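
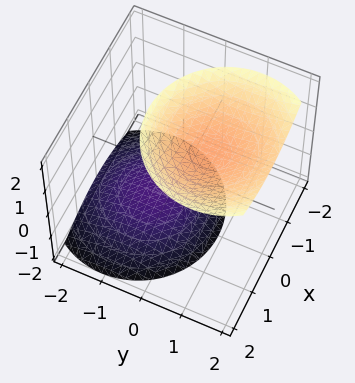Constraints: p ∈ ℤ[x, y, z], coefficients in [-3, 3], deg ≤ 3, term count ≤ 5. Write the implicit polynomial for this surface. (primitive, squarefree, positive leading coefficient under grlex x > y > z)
1. I count 2 distinct pieces. They look like related sheets of one shape, so recover p as a whole.
2. deg p = 2. No degree-1 surface has this shape.
3. Against the integer gridlines: no x-intercept at any integer in the box; it misses every integer gridline on the y-axis.
4. Solving for integer coefficients yields p as stated.

x^2 + y^2 - y*z - z^2 + 2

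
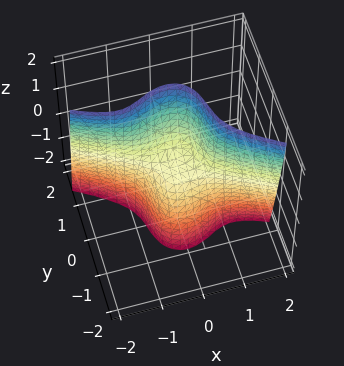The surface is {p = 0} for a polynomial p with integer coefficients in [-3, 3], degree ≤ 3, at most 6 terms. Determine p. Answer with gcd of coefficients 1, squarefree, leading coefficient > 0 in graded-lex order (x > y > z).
2*x^3 + 3*x^2*y + x^2*z + 3*y^3 - z

Degree: the shape is more complex than any degree-2 surface, so deg p = 3.
Reading off the gridlines: it meets the x-axis at x = 0 (among the integer gridlines); it meets the y-axis at y = 0 (among the integer gridlines).
These observations pin down the coefficients.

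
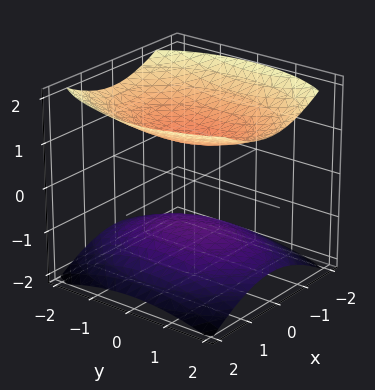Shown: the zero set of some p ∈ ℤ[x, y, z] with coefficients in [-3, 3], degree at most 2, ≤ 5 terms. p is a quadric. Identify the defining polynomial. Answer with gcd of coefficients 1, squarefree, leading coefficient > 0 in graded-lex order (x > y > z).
The picture has 2 separate pieces. Treating them together as one polynomial.
The degree is 2 — two separate bowl-shaped sheets opening away from each other; a quadric.
Symmetries: mirror symmetry z ↦ −z ⇒ only even powers of z; mirror symmetry x ↦ −x ⇒ only even powers of x; it's symmetric under y → −y, forcing even powers of y.
From the visible intercepts: the z-axis gridline crossings are at z ∈ {-1, 1}; no x-intercept at any integer in the box; no y-intercept at any integer in the box.
Solving for integer coefficients yields p as stated.

2*x^2 + y^2 - 3*z^2 + 3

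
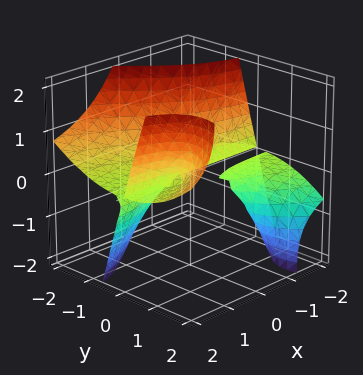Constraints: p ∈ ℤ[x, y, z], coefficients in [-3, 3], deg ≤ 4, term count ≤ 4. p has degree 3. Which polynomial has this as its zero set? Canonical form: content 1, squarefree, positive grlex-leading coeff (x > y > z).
3*x*y*z - y^3 - 2*z^2

The picture has 3 separate pieces. Treating them together as one polynomial.
Degree: a generic line meets the surface in up to 3 points, so deg p = 3.
Reading off the gridlines: one z-axis crossing is at z = 0; it crosses the y-axis at the gridline y = 0; the visible x-axis segment lies entirely on the surface.
The integer polynomial consistent with all of this is the stated p.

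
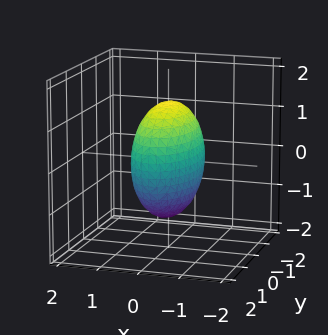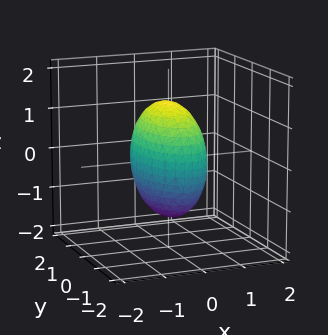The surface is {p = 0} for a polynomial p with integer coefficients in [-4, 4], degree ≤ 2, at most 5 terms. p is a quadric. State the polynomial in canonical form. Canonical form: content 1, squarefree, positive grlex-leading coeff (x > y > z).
3*x^2 + y^2 + z^2 - 2

(a) deg p = 2.
(b) Symmetries: it's symmetric under y → −y, forcing even powers of y; mirror symmetry z ↦ −z ⇒ only even powers of z; mirror symmetry x ↦ −x ⇒ only even powers of x.
(c) Assembling these constraints gives the stated polynomial.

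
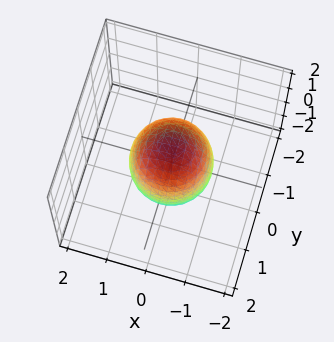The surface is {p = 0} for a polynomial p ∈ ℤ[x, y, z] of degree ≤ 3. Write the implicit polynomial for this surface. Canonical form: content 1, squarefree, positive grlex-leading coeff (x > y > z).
2*x^2 + 2*y^2 + z^2 - 2

1. The degree is 2 — a generic line meets the surface in up to 2 points.
2. Symmetries: rotational symmetry about the z-axis ⇒ p depends on x, y only through x² + y².
3. Observable constraints: among the integer gridlines, it crosses the y-axis at y ∈ {-1, 1}; a circular section at z = 0 has radius exactly 1; the x-axis gridline crossings are at x ∈ {-1, 1}.
4. Fitting integer coefficients to these (and the overall shape) gives p.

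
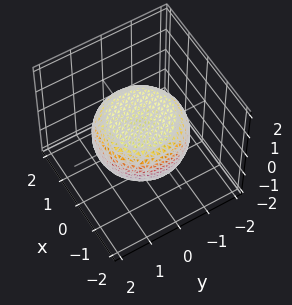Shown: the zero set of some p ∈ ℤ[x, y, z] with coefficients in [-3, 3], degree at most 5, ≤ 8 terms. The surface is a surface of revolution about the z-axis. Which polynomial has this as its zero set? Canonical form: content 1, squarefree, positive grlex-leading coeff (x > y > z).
x^4 + 2*x^2*y^2 + y^4 - x^2 - y^2 + 3*z^2 - 2

1. deg p = 4. A generic line meets the surface in up to 4 points.
2. Symmetry: every cross-section ⟂ z is a circle, so x, y appear only via x² + y².
3. Checking where it meets the axes: a circular section at z = 0 has radius between 1 and 2.
4. Matching integer coefficients to the picture gives p.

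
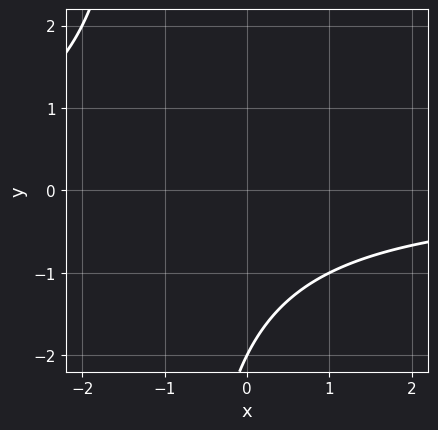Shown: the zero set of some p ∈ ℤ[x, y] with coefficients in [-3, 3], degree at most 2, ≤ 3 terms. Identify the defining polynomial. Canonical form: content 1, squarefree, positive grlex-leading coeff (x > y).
x*y + y + 2

The degree is 2 — a generic line meets the curve in up to 2 points.
Checking where it meets the axes: it misses every integer gridline on the x-axis; one y-axis crossing is at y = -2.
Together with the visible shape, these determine p as stated.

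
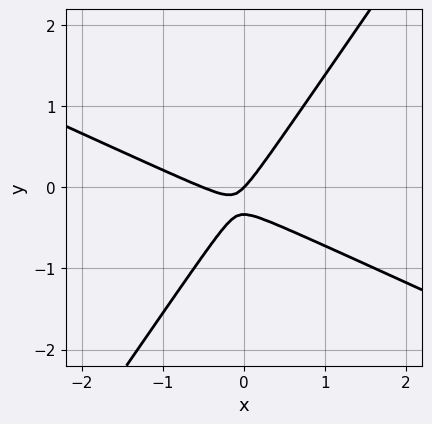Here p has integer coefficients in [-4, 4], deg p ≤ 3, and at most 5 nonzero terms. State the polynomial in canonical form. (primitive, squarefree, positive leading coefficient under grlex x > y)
2*x^2 + 3*x*y - 3*y^2 + x - y

First, the degree is 2 — a generic line meets the curve in up to 2 points.
Next, checking where it meets the axes: one x-axis crossing is at x = 0; one y-axis crossing is at y = 0.
Finally, assembling these constraints gives the stated polynomial.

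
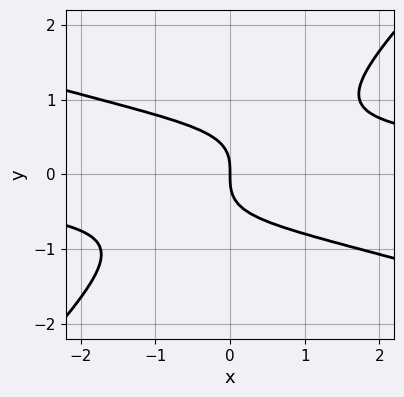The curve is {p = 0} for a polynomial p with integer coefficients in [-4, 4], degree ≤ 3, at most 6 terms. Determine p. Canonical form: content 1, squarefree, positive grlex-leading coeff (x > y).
1. Degree: a generic line meets the curve in up to 3 points, so deg p = 3.
2. Observable constraints: it crosses the y-axis at the gridline y = 0; one x-axis crossing is at x = 0.
3. These observations pin down the coefficients.

x^2*y + 2*x*y^2 - 3*y^3 - 2*x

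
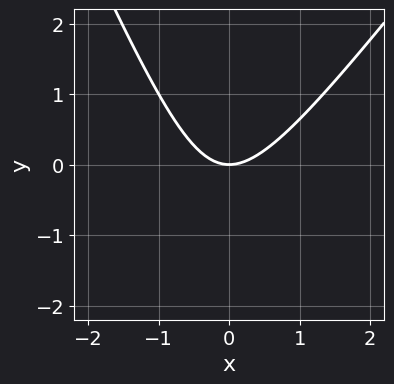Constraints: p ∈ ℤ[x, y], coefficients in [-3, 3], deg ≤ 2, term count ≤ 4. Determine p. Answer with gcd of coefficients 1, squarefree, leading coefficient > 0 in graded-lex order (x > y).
3*x^2 - x*y - y^2 - 3*y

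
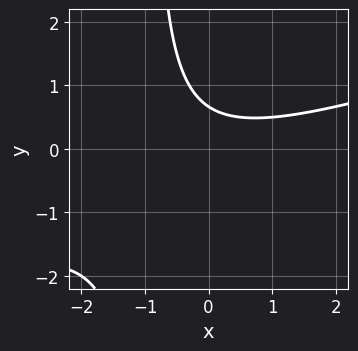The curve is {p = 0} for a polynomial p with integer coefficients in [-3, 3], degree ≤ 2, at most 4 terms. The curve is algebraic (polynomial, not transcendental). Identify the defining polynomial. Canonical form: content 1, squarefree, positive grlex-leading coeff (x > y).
First, deg p = 2. The shape is more complex than any degree-1 curve.
Then, against the integer gridlines: no x-intercept at any integer in the box.
Finally, assembling these constraints gives the stated polynomial.

x^2 - 3*x*y - 3*y + 2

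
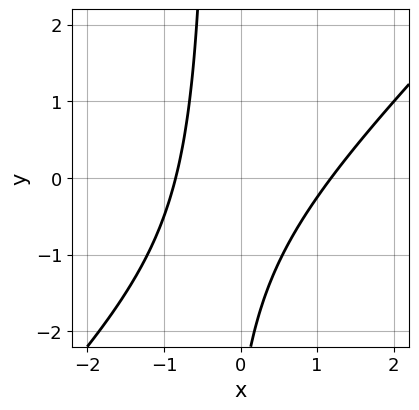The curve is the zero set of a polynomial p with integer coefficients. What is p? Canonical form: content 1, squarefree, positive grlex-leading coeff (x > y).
The degree is 2 — no degree-1 curve has this shape.
From the visible intercepts: it misses every integer gridline on the y-axis.
The integer polynomial consistent with all of this is the stated p.

3*x^2 - 3*x*y - x - y - 3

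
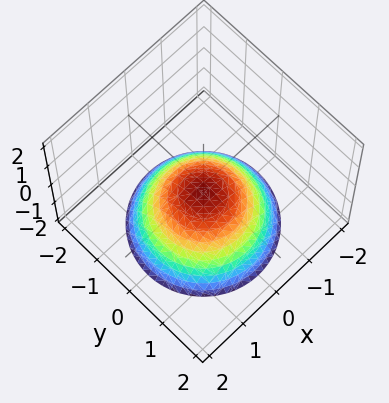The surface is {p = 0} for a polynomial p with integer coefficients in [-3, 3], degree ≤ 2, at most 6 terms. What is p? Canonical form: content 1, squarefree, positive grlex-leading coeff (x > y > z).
2*x^2 + 2*y^2 + 3*z + 1

1. Degree: a generic line meets the surface in up to 2 points, so deg p = 2.
2. By symmetry, every cross-section ⟂ z is a circle, so x, y appear only via x² + y².
3. From the axis intercepts and sections: it misses every integer gridline on the y-axis; a circular section at z = -1 has radius exactly 1; the surface avoids every integer x-axis point in the box.
4. These observations pin down the coefficients.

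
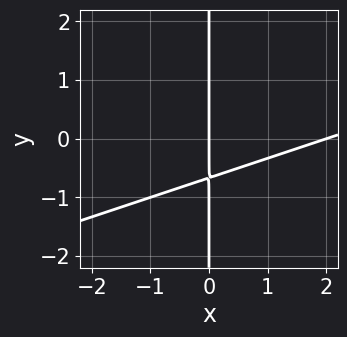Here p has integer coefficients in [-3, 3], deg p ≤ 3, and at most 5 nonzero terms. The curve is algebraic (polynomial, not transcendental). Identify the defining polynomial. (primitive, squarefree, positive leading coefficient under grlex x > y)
x^2 - 3*x*y - 2*x

1. Degree: no degree-1 curve has this shape, so deg p = 2.
2. Against the integer gridlines: every point of the y-axis in the box is on the curve; among the integer gridlines, it crosses the x-axis at x ∈ {0, 2}.
3. Assembling these constraints gives the stated polynomial.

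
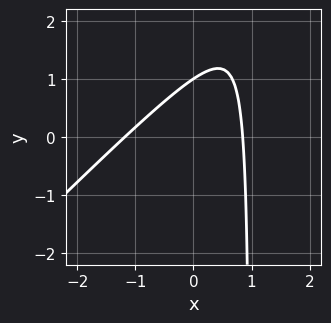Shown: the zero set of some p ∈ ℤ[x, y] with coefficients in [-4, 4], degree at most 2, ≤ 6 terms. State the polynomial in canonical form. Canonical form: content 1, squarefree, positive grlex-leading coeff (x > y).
3*x^2 - 3*x*y + x + 3*y - 3

deg p = 2.
Checking where it meets the axes: it crosses the y-axis at the gridline y = 1.
Solving for integer coefficients yields p as stated.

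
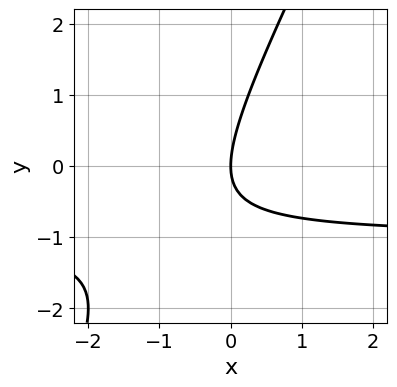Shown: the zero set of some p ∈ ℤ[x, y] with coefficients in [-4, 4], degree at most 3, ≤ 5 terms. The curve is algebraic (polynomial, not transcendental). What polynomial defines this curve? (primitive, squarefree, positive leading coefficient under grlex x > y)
2*x*y - y^2 + 2*x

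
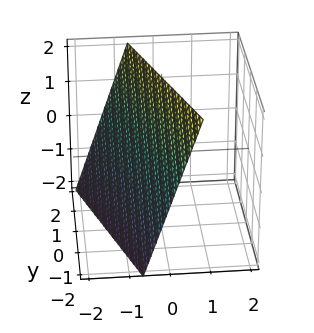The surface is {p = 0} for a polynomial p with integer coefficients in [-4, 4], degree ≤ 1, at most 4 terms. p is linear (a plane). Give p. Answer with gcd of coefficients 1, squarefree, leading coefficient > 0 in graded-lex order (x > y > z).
3*x + y - z + 2

1. Degree: the surface is flat (a plane), so deg p = 1.
2. Checking where it meets the axes: it crosses the z-axis at the gridline z = 2; it crosses the y-axis at the gridline y = -2.
3. Assembling these constraints gives the stated polynomial.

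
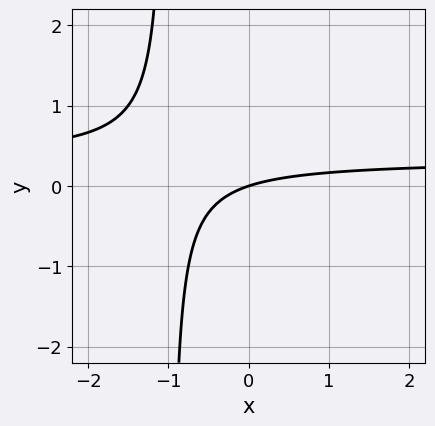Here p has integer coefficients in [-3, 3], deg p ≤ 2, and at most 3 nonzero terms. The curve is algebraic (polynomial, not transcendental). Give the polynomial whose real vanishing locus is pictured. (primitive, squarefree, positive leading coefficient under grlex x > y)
3*x*y - x + 3*y

1. The degree is 2 — no degree-1 curve has this shape.
2. Checking where it meets the axes: one x-axis crossing is at x = 0; one y-axis crossing is at y = 0.
3. Matching integer coefficients to the picture gives p.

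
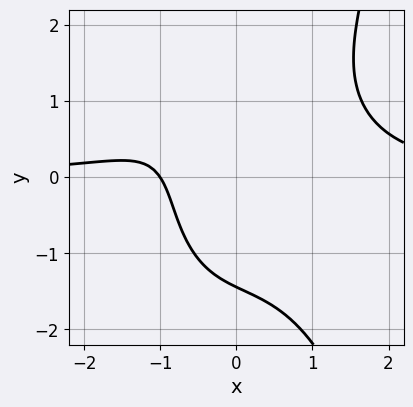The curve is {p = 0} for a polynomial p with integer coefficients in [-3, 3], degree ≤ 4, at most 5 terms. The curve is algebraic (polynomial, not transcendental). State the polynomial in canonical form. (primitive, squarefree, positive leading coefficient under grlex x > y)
The degree is 4 — a generic line meets the curve in up to 4 points.
Checking where it meets the axes: one x-axis crossing is at x = -1.
The integer polynomial consistent with all of this is the stated p.

2*x^3*y - y^3 - 3*x - 3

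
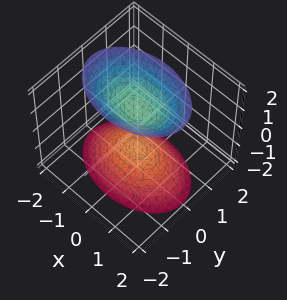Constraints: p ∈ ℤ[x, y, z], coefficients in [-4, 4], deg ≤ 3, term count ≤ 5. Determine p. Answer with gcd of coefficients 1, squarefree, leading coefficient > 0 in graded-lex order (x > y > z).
I count 2 distinct pieces. They look like related sheets of one shape, so recover p as a whole.
The degree is 2 — two sheets facing apart; a quadric.
Symmetries: the y ↦ −y reflection is a symmetry, so y appears only in even powers; it's symmetric under x → −x, forcing even powers of x; mirror symmetry z ↦ −z ⇒ only even powers of z.
Reading off the gridlines: no y-intercept at any integer in the box; no x-intercept at any integer in the box; the z-axis gridline crossings are at z ∈ {-1, 1}.
Assembling these constraints gives the stated polynomial.

x^2 + 2*y^2 - z^2 + 1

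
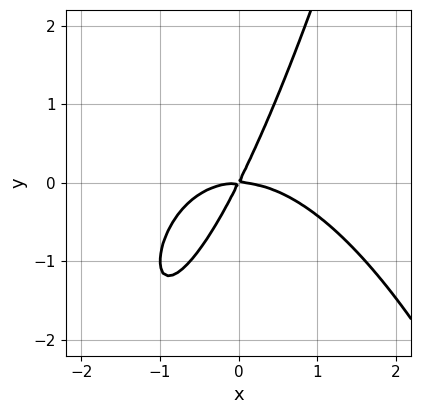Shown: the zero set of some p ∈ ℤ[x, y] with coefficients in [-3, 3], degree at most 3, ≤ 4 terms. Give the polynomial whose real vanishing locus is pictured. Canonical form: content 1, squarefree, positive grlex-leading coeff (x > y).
x^3 + 2*x*y - y^2

The degree is 3 — a generic line meets the curve in up to 3 points.
Checking where it meets the axes: it crosses the x-axis at the gridline x = 0; it meets the y-axis at y = 0 (among the integer gridlines).
Putting this together gives p.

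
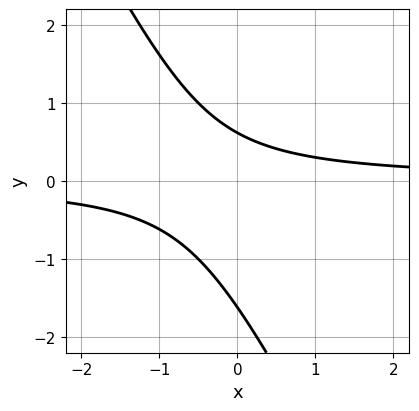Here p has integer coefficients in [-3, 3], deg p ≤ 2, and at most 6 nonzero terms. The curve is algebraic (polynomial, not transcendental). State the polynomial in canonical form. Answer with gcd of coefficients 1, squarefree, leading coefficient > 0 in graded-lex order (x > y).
deg p = 2. A generic line meets the curve in up to 2 points.
From the axis intercepts and sections: no x-intercept at any integer in the box.
Solving for integer coefficients yields p as stated.

2*x*y + y^2 + y - 1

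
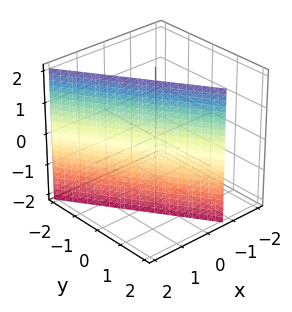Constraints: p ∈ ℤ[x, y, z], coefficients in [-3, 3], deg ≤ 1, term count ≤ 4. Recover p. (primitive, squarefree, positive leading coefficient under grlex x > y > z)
(a) Degree: every cross-section is a straight line — this is a plane, so deg p = 1.
(b) From the axis intercepts and sections: the surface avoids every integer z-axis point in the box; it meets the y-axis at y = 1 (among the integer gridlines).
(c) Together with the visible shape, these determine p as stated.

3*x + 2*y - 2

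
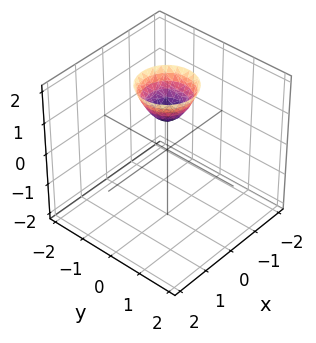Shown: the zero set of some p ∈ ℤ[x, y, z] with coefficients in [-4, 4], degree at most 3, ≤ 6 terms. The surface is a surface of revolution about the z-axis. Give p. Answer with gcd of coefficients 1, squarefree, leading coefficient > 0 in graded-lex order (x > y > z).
3*x^2 + 3*y^2 - 2*z + 2

1. deg p = 2. No degree-1 surface has this shape.
2. Symmetries: rotational symmetry about the z-axis ⇒ p depends on x, y only through x² + y².
3. Against the integer gridlines: a circular section at z = 2 has radius between 0 and 1; it crosses the z-axis at the gridline z = 1; it misses every integer gridline on the x-axis; the surface avoids every integer y-axis point in the box.
4. Solving for integer coefficients yields p as stated.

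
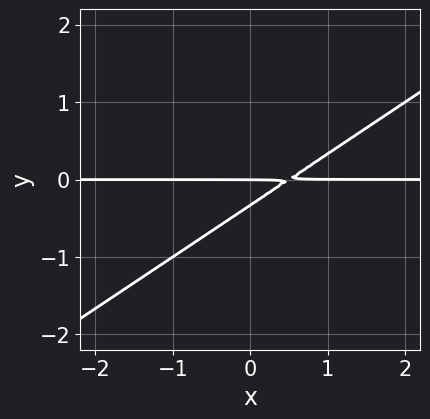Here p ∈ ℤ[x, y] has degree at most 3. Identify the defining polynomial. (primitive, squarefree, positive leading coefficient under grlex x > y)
1. The degree is 2 — a generic line meets the curve in up to 2 points.
2. From the axis intercepts and sections: every point of the x-axis in the box is on the curve; it crosses the y-axis at the gridline y = 0.
3. Matching integer coefficients to the picture gives p.

2*x*y - 3*y^2 - y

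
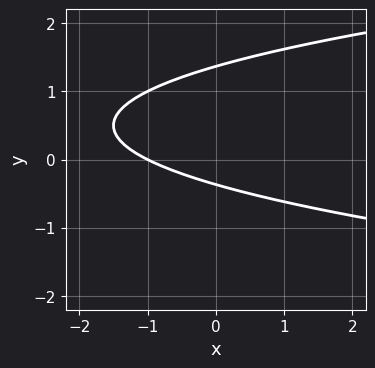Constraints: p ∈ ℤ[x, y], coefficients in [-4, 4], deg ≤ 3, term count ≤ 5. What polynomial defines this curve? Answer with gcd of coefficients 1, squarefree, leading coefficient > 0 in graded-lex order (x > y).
deg p = 2.
From the axis intercepts and sections: one x-axis crossing is at x = -1.
Putting this together gives p.

2*y^2 - x - 2*y - 1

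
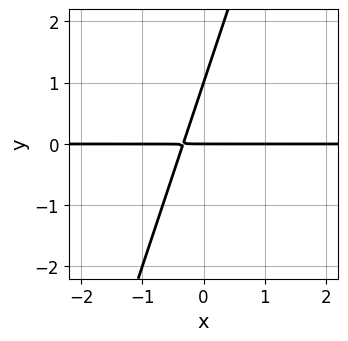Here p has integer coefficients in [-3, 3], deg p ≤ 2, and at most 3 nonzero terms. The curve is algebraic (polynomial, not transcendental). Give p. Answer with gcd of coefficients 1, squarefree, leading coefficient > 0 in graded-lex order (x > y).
3*x*y - y^2 + y

deg p = 2. No degree-1 curve has this shape.
Reading off the gridlines: the y-axis gridline crossings are at y ∈ {0, 1}; the visible x-axis segment lies entirely on the curve.
Fitting integer coefficients to these (and the overall shape) gives p.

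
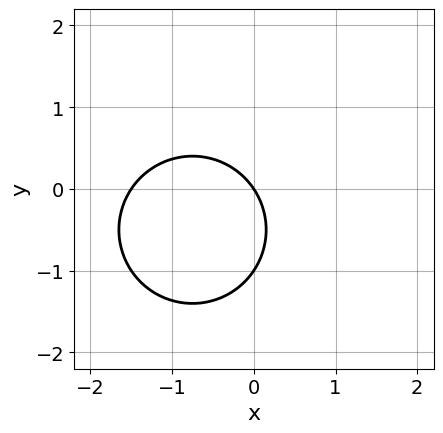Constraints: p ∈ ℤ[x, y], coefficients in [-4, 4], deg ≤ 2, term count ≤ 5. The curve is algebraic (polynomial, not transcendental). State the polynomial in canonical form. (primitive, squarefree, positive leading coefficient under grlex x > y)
deg p = 2.
Reading off the gridlines: among the integer gridlines, it crosses the y-axis at y ∈ {-1, 0}; it meets the x-axis at x = 0 (among the integer gridlines).
The integer polynomial consistent with all of this is the stated p.

2*x^2 + 2*y^2 + 3*x + 2*y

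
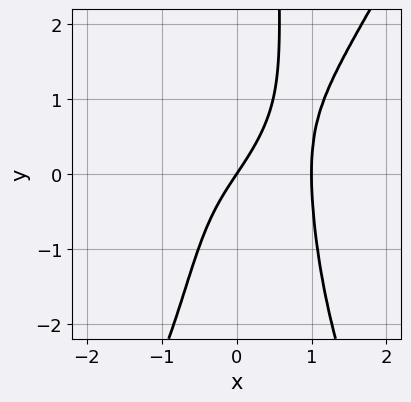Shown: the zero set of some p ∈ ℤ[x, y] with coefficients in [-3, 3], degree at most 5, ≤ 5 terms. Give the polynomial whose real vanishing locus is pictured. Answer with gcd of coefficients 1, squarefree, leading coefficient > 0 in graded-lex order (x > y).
1. The degree is 4 — no degree-3 curve has this shape.
2. From the visible intercepts: it crosses the y-axis at the gridline y = 0; among the integer gridlines, it crosses the x-axis at x ∈ {0, 1}.
3. These observations pin down the coefficients.

3*x^4 - x^2*y^2 - 2*x^2*y - 3*x + 2*y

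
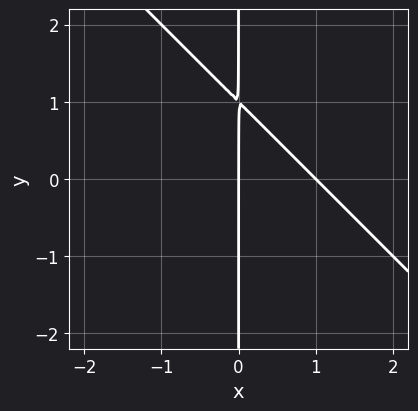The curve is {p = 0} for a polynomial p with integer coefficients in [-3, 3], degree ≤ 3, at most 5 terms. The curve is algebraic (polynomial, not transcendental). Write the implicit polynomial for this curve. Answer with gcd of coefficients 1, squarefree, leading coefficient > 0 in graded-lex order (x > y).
(a) deg p = 2. The shape is more complex than any degree-1 curve.
(b) Against the integer gridlines: every point of the y-axis in the box is on the curve; the x-axis gridline crossings are at x ∈ {0, 1}.
(c) Together with the visible shape, these determine p as stated.

x^2 + x*y - x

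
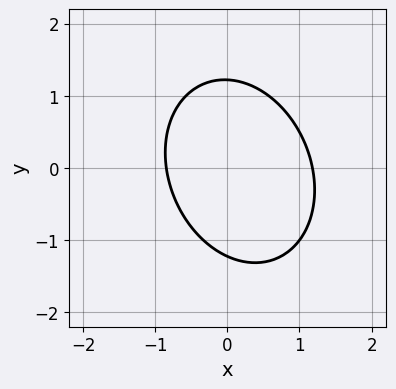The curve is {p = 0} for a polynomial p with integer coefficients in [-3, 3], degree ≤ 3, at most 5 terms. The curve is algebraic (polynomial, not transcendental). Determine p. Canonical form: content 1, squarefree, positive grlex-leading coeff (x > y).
1. The degree is 2 — the shape is more complex than any degree-1 curve.
2. Putting this together gives p.

3*x^2 + x*y + 2*y^2 - x - 3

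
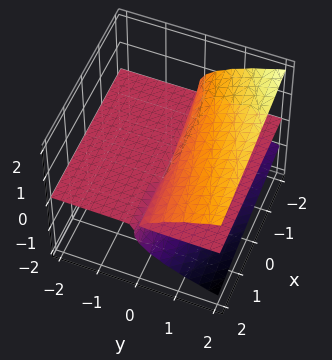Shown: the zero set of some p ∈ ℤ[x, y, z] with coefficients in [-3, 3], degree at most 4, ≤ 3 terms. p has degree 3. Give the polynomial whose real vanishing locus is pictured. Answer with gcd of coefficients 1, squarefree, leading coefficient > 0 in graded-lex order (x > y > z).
x*z^2 + 3*z^3 - 3*y*z

(a) The degree is 3 — no degree-2 surface has this shape.
(b) Checking where it meets the axes: every point of the y-axis in the box is on the surface; the visible x-axis segment lies entirely on the surface; one z-axis crossing is at z = 0.
(c) Solving for integer coefficients yields p as stated.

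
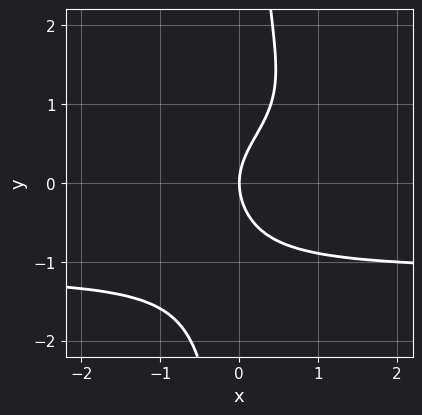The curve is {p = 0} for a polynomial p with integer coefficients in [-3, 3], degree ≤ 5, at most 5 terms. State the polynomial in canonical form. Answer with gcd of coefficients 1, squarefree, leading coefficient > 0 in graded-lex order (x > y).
2*x*y^3 - 2*y^2 + 3*x

(a) deg p = 4. No degree-3 curve has this shape.
(b) Against the integer gridlines: one x-axis crossing is at x = 0; it meets the y-axis at y = 0 (among the integer gridlines).
(c) These observations pin down the coefficients.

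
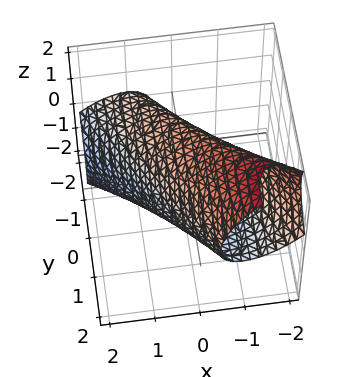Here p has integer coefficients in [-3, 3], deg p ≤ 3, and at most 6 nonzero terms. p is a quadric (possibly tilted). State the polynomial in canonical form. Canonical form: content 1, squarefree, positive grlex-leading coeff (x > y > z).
First, the degree is 2 — no degree-1 surface has this shape.
Next, from the axis intercepts and sections: the z-axis gridline crossings are at z ∈ {-1, 1}.
Finally, matching integer coefficients to the picture gives p.

3*x^2 + 3*x*y + 3*x*z + y^2 + 2*z^2 - 2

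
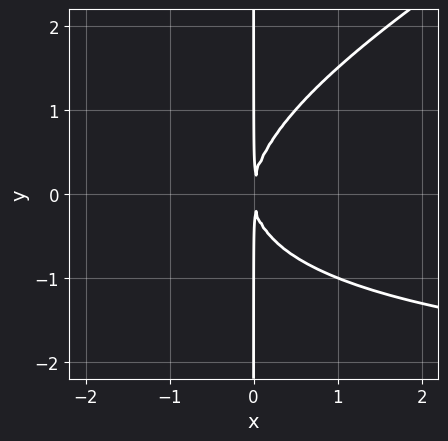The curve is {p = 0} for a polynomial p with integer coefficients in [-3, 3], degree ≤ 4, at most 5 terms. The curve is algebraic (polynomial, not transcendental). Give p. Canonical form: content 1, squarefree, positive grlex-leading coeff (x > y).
x^2*y - 2*x*y^2 + 3*x^2

(a) Degree: no degree-2 curve has this shape, so deg p = 3.
(b) From the axis intercepts and sections: every point of the y-axis in the box is on the curve.
(c) Matching integer coefficients to the picture gives p.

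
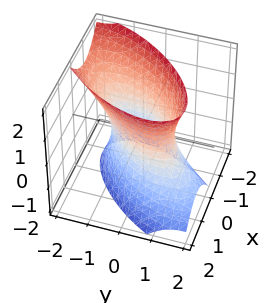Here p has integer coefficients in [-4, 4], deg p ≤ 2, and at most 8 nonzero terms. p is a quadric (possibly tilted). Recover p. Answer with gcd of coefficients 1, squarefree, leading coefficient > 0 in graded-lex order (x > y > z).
1. The degree is 2 — the shape is more complex than any degree-1 surface.
2. Against the integer gridlines: the y-axis gridline crossings are at y ∈ {-1, 1}; no z-intercept at any integer in the box.
3. Together with the visible shape, these determine p as stated.

3*x^2 - 3*x*y + 2*y^2 + y*z - z^2 - 2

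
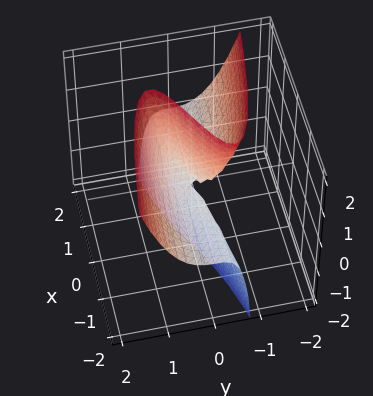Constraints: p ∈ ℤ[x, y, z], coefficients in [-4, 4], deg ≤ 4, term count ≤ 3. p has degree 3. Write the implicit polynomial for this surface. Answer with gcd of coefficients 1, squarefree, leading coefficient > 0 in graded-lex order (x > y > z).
3*y^3 + x*z - 2*y*z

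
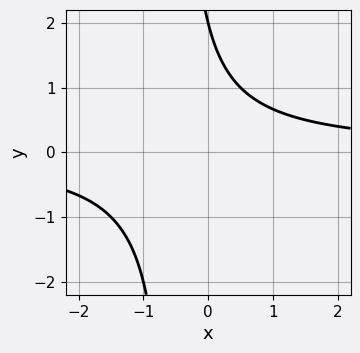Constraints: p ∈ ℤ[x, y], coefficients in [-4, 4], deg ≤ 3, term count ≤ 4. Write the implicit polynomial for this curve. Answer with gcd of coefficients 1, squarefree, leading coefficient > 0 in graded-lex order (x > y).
2*x*y + y - 2

(a) The degree is 2 — the shape is more complex than any degree-1 curve.
(b) From the axis intercepts and sections: one y-axis crossing is at y = 2; it misses every integer gridline on the x-axis.
(c) The integer polynomial consistent with all of this is the stated p.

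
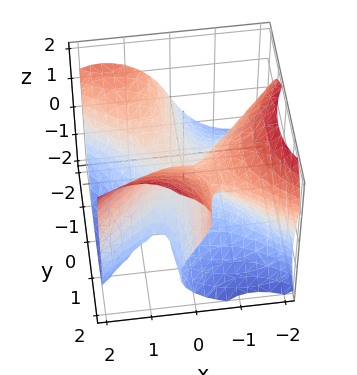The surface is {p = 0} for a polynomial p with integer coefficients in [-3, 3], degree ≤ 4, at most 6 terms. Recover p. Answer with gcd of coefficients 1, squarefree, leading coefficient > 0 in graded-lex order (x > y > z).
The degree is 3 — a generic line meets the surface in up to 3 points.
Checking where it meets the axes: one x-axis crossing is at x = 0; every point of the y-axis in the box is on the surface; it meets the z-axis at z = 0 (among the integer gridlines).
Matching integer coefficients to the picture gives p.

2*x^3 - 3*x*y^2 + 2*z^3 - 3*y*z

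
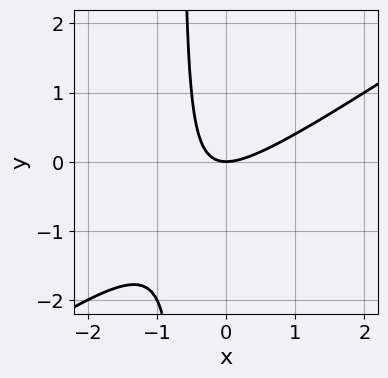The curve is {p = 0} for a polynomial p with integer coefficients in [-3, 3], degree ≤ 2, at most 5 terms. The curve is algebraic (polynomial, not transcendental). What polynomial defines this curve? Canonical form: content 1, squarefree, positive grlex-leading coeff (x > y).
The degree is 2 — no degree-1 curve has this shape.
Reading off the gridlines: one x-axis crossing is at x = 0; it crosses the y-axis at the gridline y = 0.
The integer polynomial consistent with all of this is the stated p.

2*x^2 - 3*x*y - 2*y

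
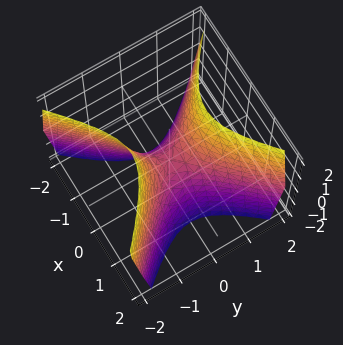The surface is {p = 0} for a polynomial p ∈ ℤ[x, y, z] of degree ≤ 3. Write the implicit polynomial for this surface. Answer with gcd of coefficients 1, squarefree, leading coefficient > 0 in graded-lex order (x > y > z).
Degree: a hyperbolic paraboloid; a quadric, so deg p = 2.
Symmetries: mirror symmetry y ↦ −y ⇒ only even powers of y; the x ↦ −x reflection is a symmetry, so x appears only in even powers.
Checking where it meets the axes: one x-axis crossing is at x = 0; it meets the z-axis at z = 0 (among the integer gridlines); one y-axis crossing is at y = 0.
Putting this together gives p.

2*x^2 - 2*y^2 + z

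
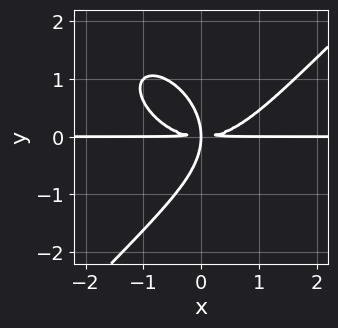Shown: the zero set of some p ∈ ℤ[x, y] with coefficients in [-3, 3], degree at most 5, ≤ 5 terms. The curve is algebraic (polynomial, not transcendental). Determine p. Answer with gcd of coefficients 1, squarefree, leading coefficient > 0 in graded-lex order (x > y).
x^3*y - y^4 - 2*x*y^2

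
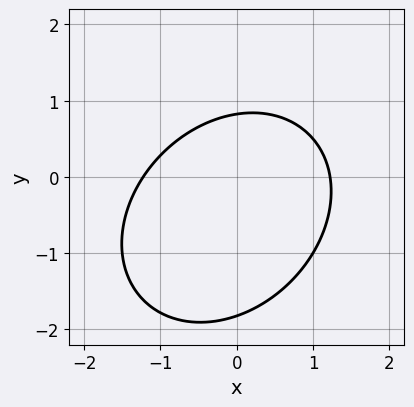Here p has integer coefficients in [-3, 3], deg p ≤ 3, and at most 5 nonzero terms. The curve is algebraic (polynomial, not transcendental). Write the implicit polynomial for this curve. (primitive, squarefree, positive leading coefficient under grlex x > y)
1. deg p = 2. No degree-1 curve has this shape.
2. The integer polynomial consistent with all of this is the stated p.

2*x^2 - x*y + 2*y^2 + 2*y - 3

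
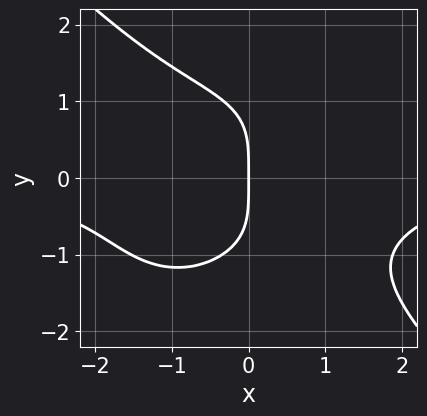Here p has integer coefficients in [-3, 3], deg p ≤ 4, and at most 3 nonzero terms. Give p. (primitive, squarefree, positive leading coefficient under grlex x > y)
x^3*y + y^4 + 3*x

Degree: the shape is more complex than any degree-3 curve, so deg p = 4.
From the axis intercepts and sections: it meets the y-axis at y = 0 (among the integer gridlines); one x-axis crossing is at x = 0.
The integer polynomial consistent with all of this is the stated p.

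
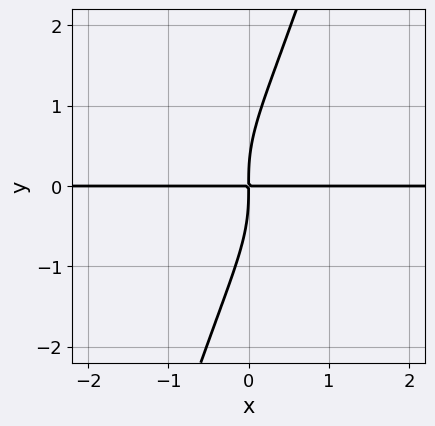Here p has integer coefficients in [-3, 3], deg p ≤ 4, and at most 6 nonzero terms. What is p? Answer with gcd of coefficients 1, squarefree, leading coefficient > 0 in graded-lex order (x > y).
x^3*y + 3*x*y^3 - y^4 + 3*x*y

deg p = 4.
Observable constraints: the visible x-axis segment lies entirely on the curve.
Assembling these constraints gives the stated polynomial.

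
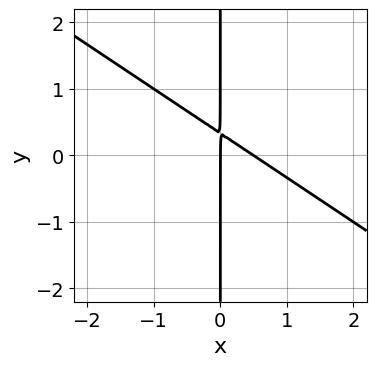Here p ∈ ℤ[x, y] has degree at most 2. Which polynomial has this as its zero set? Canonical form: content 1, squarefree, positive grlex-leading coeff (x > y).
2*x^2 + 3*x*y - x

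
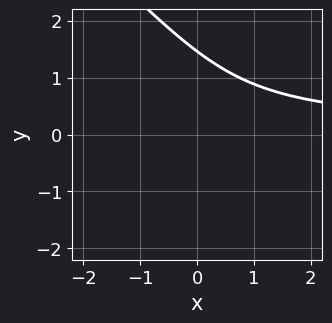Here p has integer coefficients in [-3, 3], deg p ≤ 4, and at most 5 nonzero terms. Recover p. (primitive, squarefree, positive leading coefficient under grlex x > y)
3*x*y^2 + 3*y^3 + x*y - 3*y^2 - 3

First, deg p = 3.
Next, from the visible intercepts: no x-intercept at any integer in the box.
Finally, these observations pin down the coefficients.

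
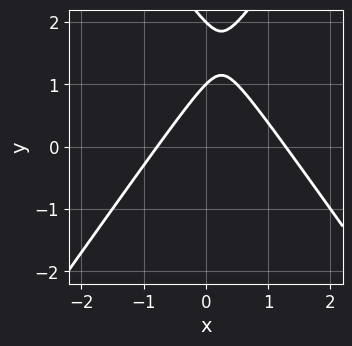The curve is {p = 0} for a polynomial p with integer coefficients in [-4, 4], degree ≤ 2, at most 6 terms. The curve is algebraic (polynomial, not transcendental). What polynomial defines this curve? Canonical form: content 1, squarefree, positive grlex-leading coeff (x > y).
(a) The degree is 2 — no degree-1 curve has this shape.
(b) Reading off the gridlines: the y-axis gridline crossings are at y ∈ {1, 2}.
(c) Putting this together gives p.

2*x^2 - y^2 - x + 3*y - 2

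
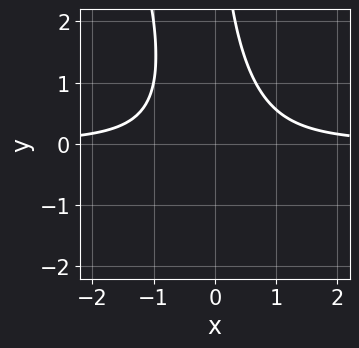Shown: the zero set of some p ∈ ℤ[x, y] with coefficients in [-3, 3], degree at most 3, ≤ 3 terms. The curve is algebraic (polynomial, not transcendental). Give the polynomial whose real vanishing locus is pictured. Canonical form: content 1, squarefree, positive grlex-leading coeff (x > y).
3*x^2*y + x*y^2 - 2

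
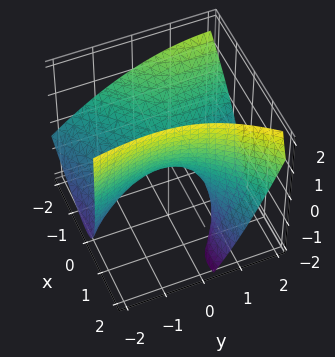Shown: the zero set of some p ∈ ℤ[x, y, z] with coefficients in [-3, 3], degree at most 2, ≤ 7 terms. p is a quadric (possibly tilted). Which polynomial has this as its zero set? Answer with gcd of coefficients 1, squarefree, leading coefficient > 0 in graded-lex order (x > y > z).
(a) The degree is 2 — no degree-1 surface has this shape.
(b) Reading off the gridlines: it crosses the x-axis at the gridline x = 0; it crosses the y-axis at the gridline y = 0.
(c) The integer polynomial consistent with all of this is the stated p.

2*x^2 - 2*x*y + 3*x*z - y^2 - 3*z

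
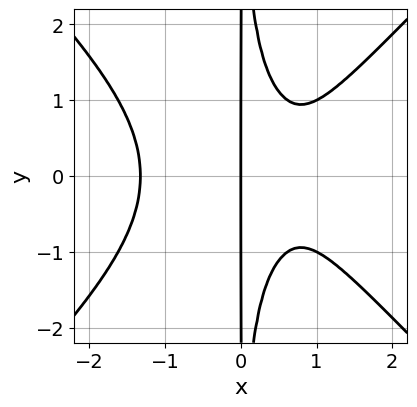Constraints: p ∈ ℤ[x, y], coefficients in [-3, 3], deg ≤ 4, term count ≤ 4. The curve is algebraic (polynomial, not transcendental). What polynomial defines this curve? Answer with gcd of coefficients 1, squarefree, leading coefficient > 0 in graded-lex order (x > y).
First, degree: no degree-3 curve has this shape, so deg p = 4.
Then, symmetries: it's symmetric under y → −y, forcing even powers of y.
Next, from the visible intercepts: it crosses the x-axis at the gridline x = 0; the visible y-axis segment lies entirely on the curve.
Finally, assembling these constraints gives the stated polynomial.

x^4 - x^2*y^2 - x^2 + x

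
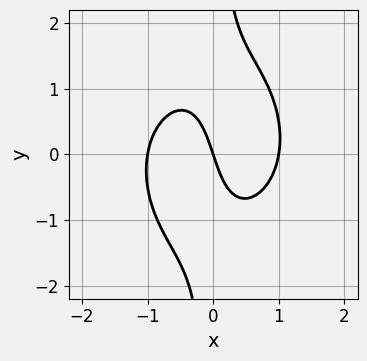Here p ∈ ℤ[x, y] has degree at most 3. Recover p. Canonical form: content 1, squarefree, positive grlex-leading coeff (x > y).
(a) Degree: the shape is more complex than any degree-2 curve, so deg p = 3.
(b) Checking where it meets the axes: it meets the y-axis at y = 0 (among the integer gridlines); among the integer gridlines, it crosses the x-axis at x ∈ {-1, 0, 1}.
(c) Fitting integer coefficients to these (and the overall shape) gives p.

3*x^3 + 2*x*y^2 - 3*x - y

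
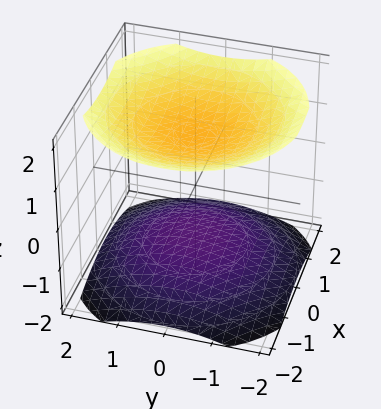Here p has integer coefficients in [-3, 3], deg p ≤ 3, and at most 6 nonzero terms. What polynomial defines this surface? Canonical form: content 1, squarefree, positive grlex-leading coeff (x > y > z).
x^2 + y^2 - 2*z^2 + 3

First, there are 2 components. They look like related sheets of one shape, so recover p as a whole.
Then, the degree is 2 — two separate bowl-shaped sheets opening away from each other; a quadric.
Next, symmetry: every cross-section ⟂ z is a circle, so x, y appear only via x² + y²; it's symmetric under z → −z, forcing even powers of z.
Then, from the axis intercepts and sections: no y-intercept at any integer in the box; the surface avoids every integer x-axis point in the box.
Finally, putting this together gives p.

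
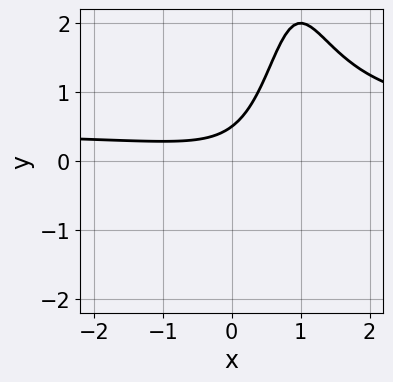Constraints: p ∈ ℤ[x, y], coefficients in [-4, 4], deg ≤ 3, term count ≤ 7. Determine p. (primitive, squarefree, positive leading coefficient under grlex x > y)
First, degree: the shape is more complex than any degree-2 curve, so deg p = 3.
Then, reading off the gridlines: no x-intercept at any integer in the box.
Finally, solving for integer coefficients yields p as stated.

2*x^2*y - x^2 - 3*x*y + 2*y - 1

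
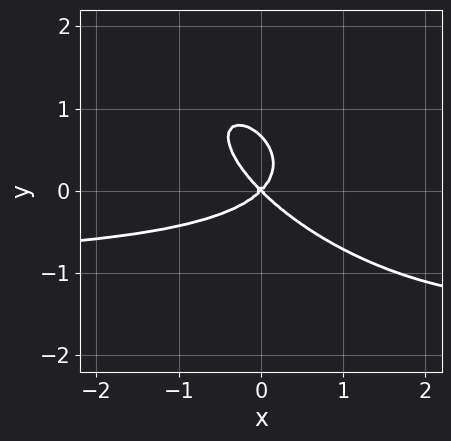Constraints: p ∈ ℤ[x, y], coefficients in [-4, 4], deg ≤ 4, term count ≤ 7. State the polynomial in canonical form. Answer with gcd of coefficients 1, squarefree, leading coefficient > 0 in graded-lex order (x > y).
2*x^2*y + 3*x*y^2 + 3*y^3 + 2*x^2 - 2*y^2

1. deg p = 3. The shape is more complex than any degree-2 curve.
2. From the visible intercepts: it meets the y-axis at y = 0 (among the integer gridlines); it meets the x-axis at x = 0 (among the integer gridlines).
3. Together with the visible shape, these determine p as stated.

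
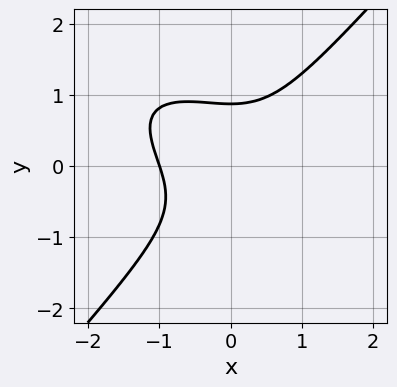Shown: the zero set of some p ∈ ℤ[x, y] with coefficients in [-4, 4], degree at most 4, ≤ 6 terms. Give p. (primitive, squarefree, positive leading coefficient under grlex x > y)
First, the degree is 3 — the shape is more complex than any degree-2 curve.
Then, observable constraints: it crosses the x-axis at the gridline x = -1.
Finally, fitting integer coefficients to these (and the overall shape) gives p.

2*x^3 + 2*x^2*y - 3*y^3 + 2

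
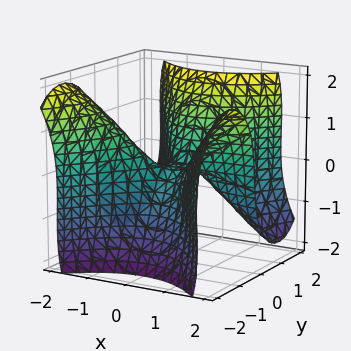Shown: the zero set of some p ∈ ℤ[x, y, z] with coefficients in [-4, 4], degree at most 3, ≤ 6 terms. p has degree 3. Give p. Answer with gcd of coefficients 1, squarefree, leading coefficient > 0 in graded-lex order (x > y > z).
3*x^2*y - 2*y^3 - y*z^2 + z^3 + z

First, deg p = 3. The shape is more complex than any degree-2 surface.
Next, from the visible intercepts: it crosses the y-axis at the gridline y = 0; it crosses the z-axis at the gridline z = 0.
Finally, these observations pin down the coefficients. Check: (2, 0, 0) on the x-axis lies on the surface, and p(2, 0, 0) = 0. ✓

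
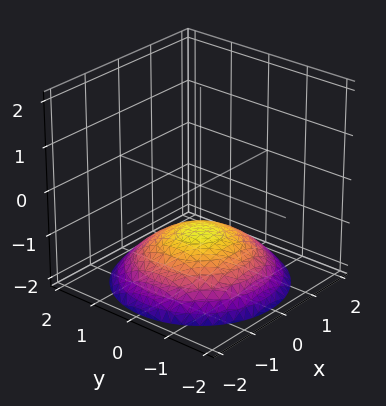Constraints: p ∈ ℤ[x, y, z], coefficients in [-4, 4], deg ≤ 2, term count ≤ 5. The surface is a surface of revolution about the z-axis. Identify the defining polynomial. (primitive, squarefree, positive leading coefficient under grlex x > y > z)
x^2 + y^2 + 3*z + 3

1. deg p = 2. The shape is more complex than any degree-1 surface.
2. Symmetries: rotational symmetry about the z-axis ⇒ p depends on x, y only through x² + y².
3. Observable constraints: a circular section at z = -2 has radius between 1 and 2; the surface avoids every integer y-axis point in the box; no x-intercept at any integer in the box; one z-axis crossing is at z = -1.
4. Putting this together gives p.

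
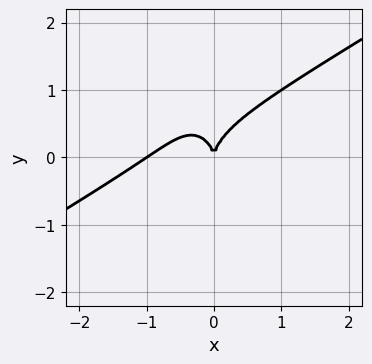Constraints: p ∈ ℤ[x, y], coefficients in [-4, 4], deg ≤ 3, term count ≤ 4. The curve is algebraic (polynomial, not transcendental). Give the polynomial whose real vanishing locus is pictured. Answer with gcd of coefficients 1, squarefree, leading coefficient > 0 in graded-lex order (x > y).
The degree is 3 — a generic line meets the curve in up to 3 points.
Observable constraints: it meets the y-axis at y = 0 (among the integer gridlines); among the integer gridlines, it crosses the x-axis at x ∈ {-1, 0}.
Matching integer coefficients to the picture gives p.

2*x^3 - 3*x^2*y - y^3 + 2*x^2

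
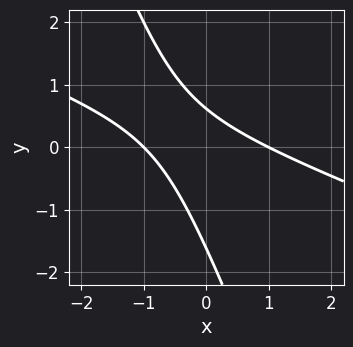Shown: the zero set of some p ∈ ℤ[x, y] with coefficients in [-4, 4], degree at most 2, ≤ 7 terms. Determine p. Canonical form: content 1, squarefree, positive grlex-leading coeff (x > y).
x^2 + 3*x*y + y^2 + y - 1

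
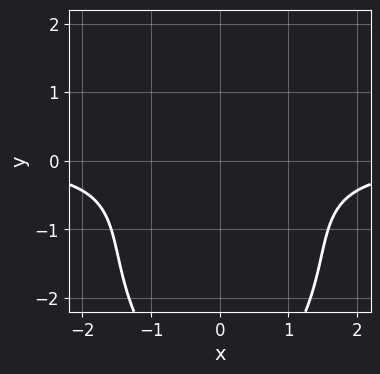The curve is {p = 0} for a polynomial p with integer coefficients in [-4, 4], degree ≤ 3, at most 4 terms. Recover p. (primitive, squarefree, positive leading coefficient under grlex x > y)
1. deg p = 3.
2. Symmetries: the x ↦ −x reflection is a symmetry, so x appears only in even powers.
3. Observable constraints: no y-intercept at any integer in the box; the curve avoids every integer x-axis point in the box.
4. The integer polynomial consistent with all of this is the stated p.

2*x^2*y + y^3 + 3*y^2 + 3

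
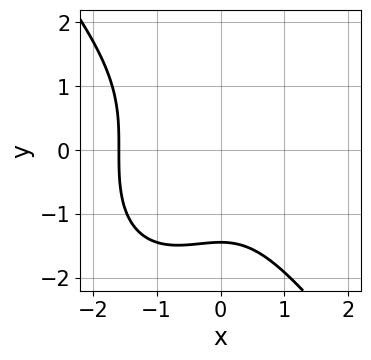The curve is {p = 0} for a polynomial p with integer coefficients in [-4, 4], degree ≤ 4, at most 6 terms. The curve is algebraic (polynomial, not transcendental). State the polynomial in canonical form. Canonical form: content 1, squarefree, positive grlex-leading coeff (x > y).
deg p = 3. The shape is more complex than any degree-2 curve.
Matching integer coefficients to the picture gives p.

2*x^3 + y^3 + 2*x^2 + 3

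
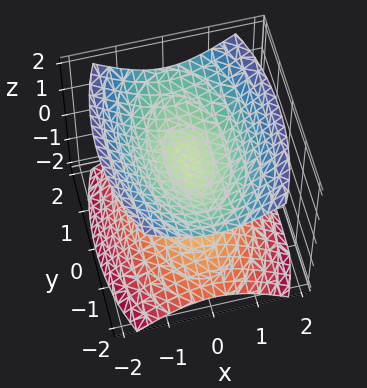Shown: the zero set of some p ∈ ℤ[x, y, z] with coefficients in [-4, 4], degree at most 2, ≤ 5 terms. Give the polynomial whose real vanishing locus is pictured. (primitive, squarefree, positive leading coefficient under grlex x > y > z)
The picture has 2 separate pieces.
Degree: two separate bowl-shaped sheets opening away from each other; a quadric, so deg p = 2.
Symmetries: mirror symmetry z ↦ −z ⇒ only even powers of z; mirror symmetry y ↦ −y ⇒ only even powers of y; it's symmetric under x → −x, forcing even powers of x.
From the axis intercepts and sections: the surface avoids every integer y-axis point in the box; the surface avoids every integer x-axis point in the box.
Fitting integer coefficients to these (and the overall shape) gives p.

3*x^2 + y^2 - 3*z^2 + 1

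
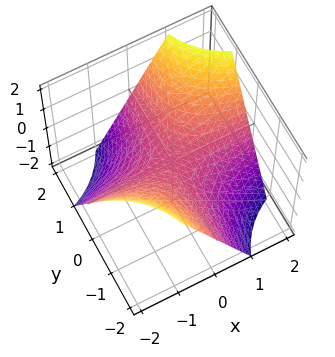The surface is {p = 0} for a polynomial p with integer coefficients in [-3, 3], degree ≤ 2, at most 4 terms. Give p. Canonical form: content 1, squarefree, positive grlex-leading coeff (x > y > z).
x*y - z

1. The degree is 2 — a hyperbolic paraboloid; a quadric.
2. Checking where it meets the axes: every point of the y-axis in the box is on the surface; one z-axis crossing is at z = 0; the visible x-axis segment lies entirely on the surface.
3. Putting this together gives p.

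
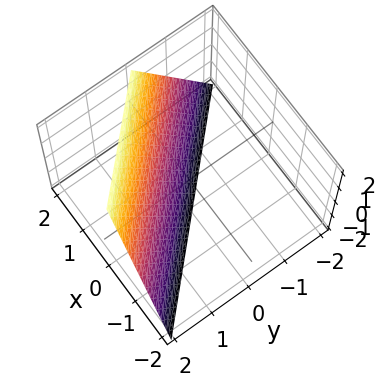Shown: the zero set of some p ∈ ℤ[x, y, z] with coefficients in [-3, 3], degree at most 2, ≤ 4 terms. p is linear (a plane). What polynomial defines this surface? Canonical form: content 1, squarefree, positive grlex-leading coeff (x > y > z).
The degree is 1 — the surface is flat (a plane).
Observable constraints: one z-axis crossing is at z = -2; one x-axis crossing is at x = 1; it crosses the y-axis at the gridline y = 1.
Putting this together gives p.

2*x + 2*y - z - 2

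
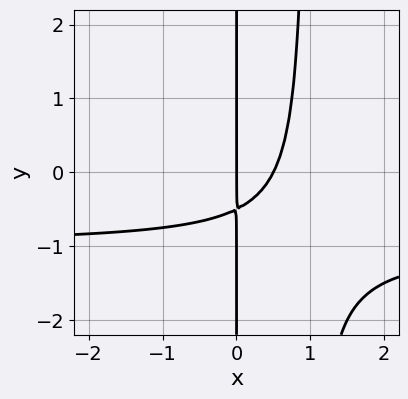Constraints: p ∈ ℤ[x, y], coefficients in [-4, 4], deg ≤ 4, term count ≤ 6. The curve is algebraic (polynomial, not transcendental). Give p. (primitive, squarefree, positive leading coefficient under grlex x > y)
1. Degree: no degree-2 curve has this shape, so deg p = 3.
2. From the visible intercepts: one x-axis crossing is at x = 0; the visible y-axis segment lies entirely on the curve.
3. Fitting integer coefficients to these (and the overall shape) gives p.

2*x^2*y + 2*x^2 - 2*x*y - x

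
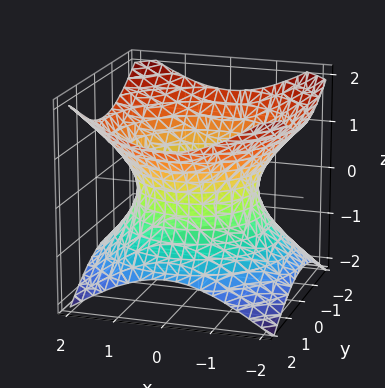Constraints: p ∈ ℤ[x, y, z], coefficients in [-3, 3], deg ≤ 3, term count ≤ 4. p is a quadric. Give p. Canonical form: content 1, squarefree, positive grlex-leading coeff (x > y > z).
2*x^2 + 2*y^2 - 3*z^2 - 3

(a) The degree is 2 — an hourglass — one-sheet hyperboloid; a quadric.
(b) Symmetries: rotational symmetry about the z-axis ⇒ p depends on x, y only through x² + y²; mirror symmetry z ↦ −z ⇒ only even powers of z.
(c) From the axis intercepts and sections: a circular section at z = -1 has radius between 1 and 2; it misses every integer gridline on the z-axis.
(d) Assembling these constraints gives the stated polynomial.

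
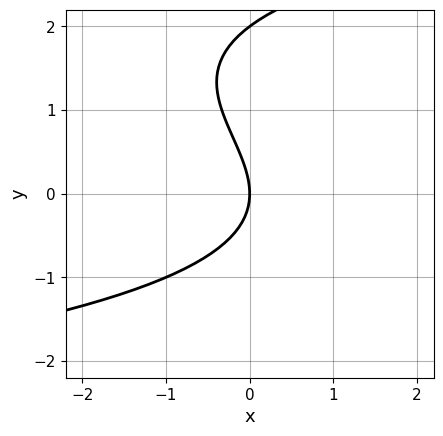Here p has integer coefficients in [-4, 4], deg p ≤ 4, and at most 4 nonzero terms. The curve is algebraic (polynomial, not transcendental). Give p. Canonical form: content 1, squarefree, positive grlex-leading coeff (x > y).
y^3 - 2*y^2 - 3*x

(a) deg p = 3. The shape is more complex than any degree-2 curve.
(b) From the visible intercepts: one x-axis crossing is at x = 0; among the integer gridlines, it crosses the y-axis at y ∈ {0, 2}.
(c) Assembling these constraints gives the stated polynomial.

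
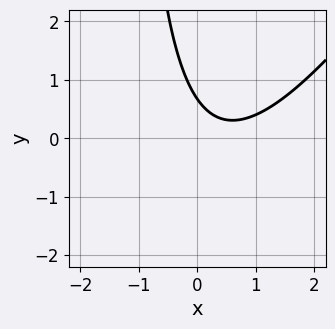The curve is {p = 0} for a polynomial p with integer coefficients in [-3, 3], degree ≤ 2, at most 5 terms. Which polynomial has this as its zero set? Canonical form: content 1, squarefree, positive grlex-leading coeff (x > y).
First, degree: no degree-1 curve has this shape, so deg p = 2.
Next, against the integer gridlines: no x-intercept at any integer in the box.
Finally, together with the visible shape, these determine p as stated.

3*x^2 - 2*x*y - 3*x - 3*y + 2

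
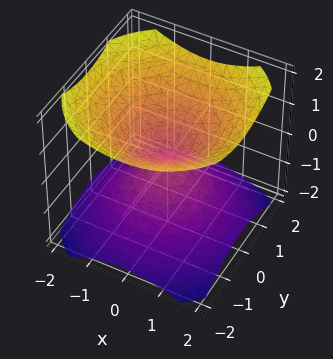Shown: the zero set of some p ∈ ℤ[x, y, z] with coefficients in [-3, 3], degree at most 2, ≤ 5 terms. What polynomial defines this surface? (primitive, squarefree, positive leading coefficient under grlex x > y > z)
2*x^2 + 2*y^2 - 3*z^2

1. There are 2 components.
2. The degree is 2 — two nappes meeting at a single point; a quadric.
3. Symmetries: rotational symmetry about the z-axis ⇒ p depends on x, y only through x² + y²; it's symmetric under z → −z, forcing even powers of z.
4. Reading off the gridlines: it crosses the x-axis at the gridline x = 0; it meets the y-axis at y = 0 (among the integer gridlines); a circular section at z = 1 has radius between 1 and 2; it crosses the z-axis at the gridline z = 0.
5. Together with the visible shape, these determine p as stated.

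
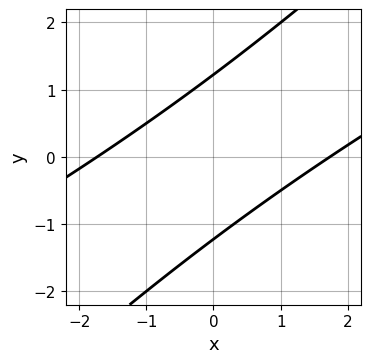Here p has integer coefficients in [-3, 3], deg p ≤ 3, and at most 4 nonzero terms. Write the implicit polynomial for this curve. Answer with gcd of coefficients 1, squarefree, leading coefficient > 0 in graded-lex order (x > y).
1. Degree: no degree-1 curve has this shape, so deg p = 2.
2. Putting this together gives p.

x^2 - 3*x*y + 2*y^2 - 3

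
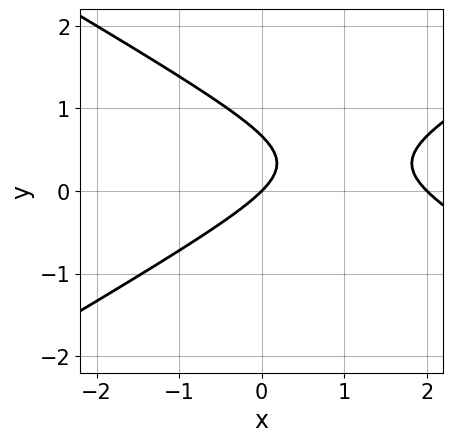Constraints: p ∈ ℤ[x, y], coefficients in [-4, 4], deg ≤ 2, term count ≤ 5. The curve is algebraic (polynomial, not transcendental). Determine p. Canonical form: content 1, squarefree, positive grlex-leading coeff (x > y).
x^2 - 3*y^2 - 2*x + 2*y

First, deg p = 2. The shape is more complex than any degree-1 curve.
Then, from the axis intercepts and sections: it crosses the y-axis at the gridline y = 0; the x-axis gridline crossings are at x ∈ {0, 2}.
Finally, assembling these constraints gives the stated polynomial.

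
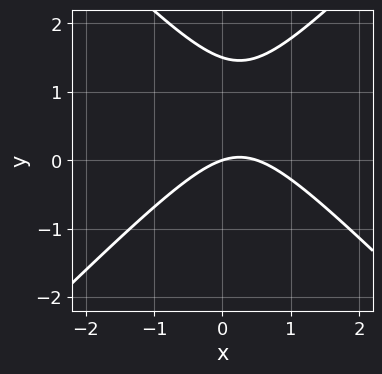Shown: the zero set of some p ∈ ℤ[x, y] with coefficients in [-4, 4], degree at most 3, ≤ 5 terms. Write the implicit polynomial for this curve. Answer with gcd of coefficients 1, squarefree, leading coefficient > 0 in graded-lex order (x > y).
2*x^2 - 2*y^2 - x + 3*y

First, degree: the shape is more complex than any degree-1 curve, so deg p = 2.
Next, reading off the gridlines: it crosses the x-axis at the gridline x = 0; one y-axis crossing is at y = 0.
Finally, these observations pin down the coefficients.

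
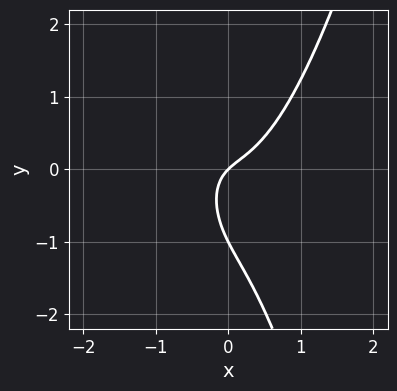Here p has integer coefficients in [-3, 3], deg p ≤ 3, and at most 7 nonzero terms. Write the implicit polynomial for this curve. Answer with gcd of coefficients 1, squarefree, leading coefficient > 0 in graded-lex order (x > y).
The degree is 3 — the shape is more complex than any degree-2 curve.
Against the integer gridlines: it crosses the x-axis at the gridline x = 0; among the integer gridlines, it crosses the y-axis at y ∈ {-1, 0}.
These observations pin down the coefficients.

3*x^3 - x*y - y^2 + x - y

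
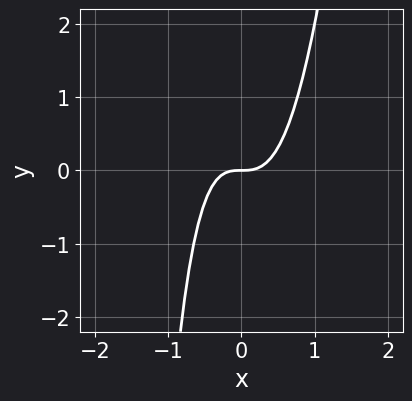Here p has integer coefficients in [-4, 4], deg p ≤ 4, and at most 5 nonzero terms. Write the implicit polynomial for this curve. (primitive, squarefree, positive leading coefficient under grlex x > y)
First, the degree is 4 — a generic line meets the curve in up to 4 points.
Then, against the integer gridlines: one y-axis crossing is at y = 0; it crosses the x-axis at the gridline x = 0.
Finally, fitting integer coefficients to these (and the overall shape) gives p.

x^4 - 3*x^3 + y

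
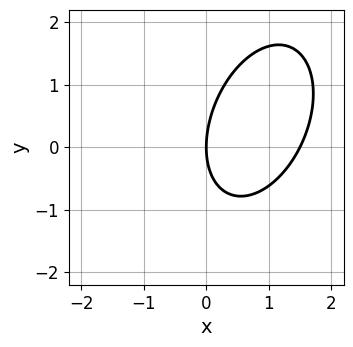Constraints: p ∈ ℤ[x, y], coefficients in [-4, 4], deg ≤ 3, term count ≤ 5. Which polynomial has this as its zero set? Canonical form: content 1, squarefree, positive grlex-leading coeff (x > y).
(a) Degree: the shape is more complex than any degree-1 curve, so deg p = 2.
(b) Checking where it meets the axes: one x-axis crossing is at x = 0; it crosses the y-axis at the gridline y = 0.
(c) Together with the visible shape, these determine p as stated.

2*x^2 - x*y + y^2 - 3*x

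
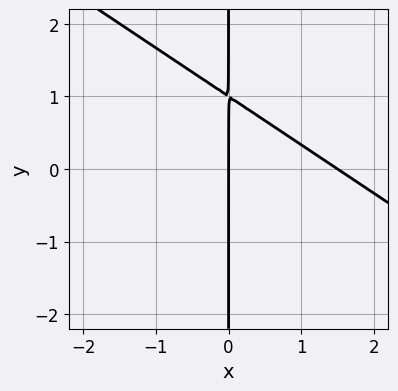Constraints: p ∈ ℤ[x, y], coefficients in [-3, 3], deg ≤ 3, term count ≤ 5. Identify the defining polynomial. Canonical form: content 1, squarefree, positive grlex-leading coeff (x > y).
2*x^2 + 3*x*y - 3*x

(a) deg p = 2. No degree-1 curve has this shape.
(b) Checking where it meets the axes: it meets the x-axis at x = 0 (among the integer gridlines); every point of the y-axis in the box is on the curve.
(c) The integer polynomial consistent with all of this is the stated p.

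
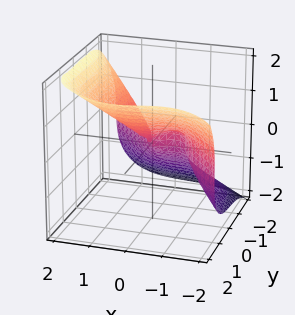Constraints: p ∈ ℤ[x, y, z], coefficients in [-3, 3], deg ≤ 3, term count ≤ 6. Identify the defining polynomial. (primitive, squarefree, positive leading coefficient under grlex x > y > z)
deg p = 3.
Checking where it meets the axes: it meets the z-axis at z = 0 (among the integer gridlines); the x-axis gridline crossings are at x ∈ {-1, 0}; it crosses the y-axis at the gridline y = 0.
The integer polynomial consistent with all of this is the stated p.

2*x^3 + 2*y^3 - 3*z^3 + 2*x^2 - x*y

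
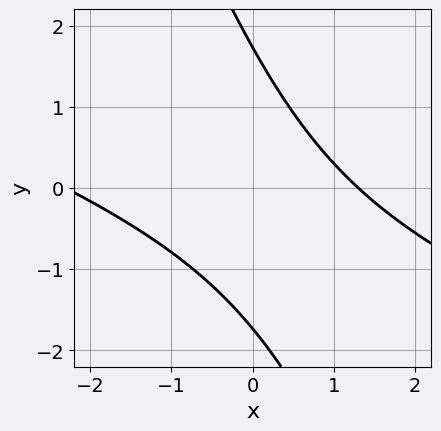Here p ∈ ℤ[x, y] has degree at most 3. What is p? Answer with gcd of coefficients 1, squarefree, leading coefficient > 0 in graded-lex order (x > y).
First, degree: the shape is more complex than any degree-1 curve, so deg p = 2.
Finally, matching integer coefficients to the picture gives p.

x^2 + 3*x*y + y^2 + x - 3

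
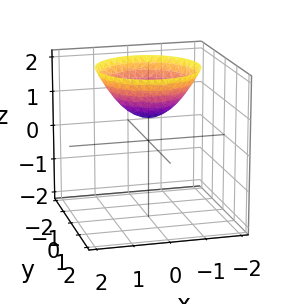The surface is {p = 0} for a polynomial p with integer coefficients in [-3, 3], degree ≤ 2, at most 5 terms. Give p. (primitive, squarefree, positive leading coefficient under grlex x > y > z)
2*x^2 + 2*y^2 - 3*z + 2

The degree is 2 — the shape is more complex than any degree-1 surface.
Symmetries: rotational symmetry about the z-axis ⇒ p depends on x, y only through x² + y².
From the axis intercepts and sections: the surface avoids every integer x-axis point in the box; the surface avoids every integer y-axis point in the box.
The integer polynomial consistent with all of this is the stated p.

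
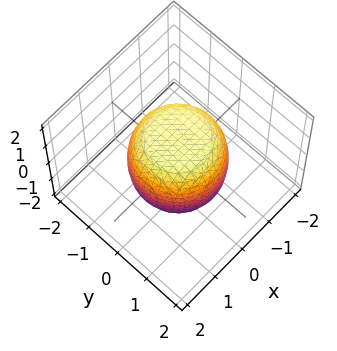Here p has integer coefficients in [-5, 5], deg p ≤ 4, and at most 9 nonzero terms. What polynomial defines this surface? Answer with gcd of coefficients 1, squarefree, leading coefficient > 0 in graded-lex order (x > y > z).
2*x^4 + 4*x^2*y^2 + 2*y^4 - x^2 - y^2 + 2*z^2 - 3

First, the degree is 4 — a generic line meets the surface in up to 4 points.
Then, symmetries: rotational symmetry about the z-axis ⇒ p depends on x, y only through x² + y².
Next, from the visible intercepts: a circular section at z = 1 has radius exactly 1.
Finally, fitting integer coefficients to these (and the overall shape) gives p.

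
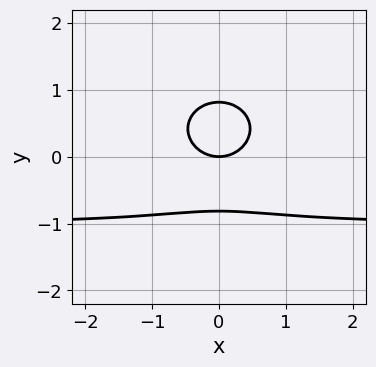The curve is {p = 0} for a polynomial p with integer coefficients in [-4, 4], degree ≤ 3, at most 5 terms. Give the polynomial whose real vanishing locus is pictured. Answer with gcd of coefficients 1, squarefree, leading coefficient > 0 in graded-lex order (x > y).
1. The degree is 3 — the shape is more complex than any degree-2 curve.
2. Symmetries: it's symmetric under x → −x, forcing even powers of x.
3. Against the integer gridlines: it meets the y-axis at y = 0 (among the integer gridlines); it meets the x-axis at x = 0 (among the integer gridlines).
4. The integer polynomial consistent with all of this is the stated p.

2*x^2*y + 3*y^3 + 2*x^2 - 2*y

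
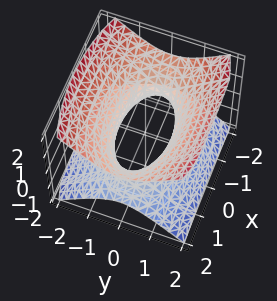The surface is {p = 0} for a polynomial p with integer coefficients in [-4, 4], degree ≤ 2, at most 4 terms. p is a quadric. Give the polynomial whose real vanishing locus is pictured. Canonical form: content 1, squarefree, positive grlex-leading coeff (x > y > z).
x^2 + 3*y^2 - 3*z^2 - 2

The degree is 2 — one connected sheet with a waist; a quadric.
Symmetries: mirror symmetry y ↦ −y ⇒ only even powers of y; the z ↦ −z reflection is a symmetry, so z appears only in even powers; it's symmetric under x → −x, forcing even powers of x.
Reading off the gridlines: no z-intercept at any integer in the box.
The integer polynomial consistent with all of this is the stated p.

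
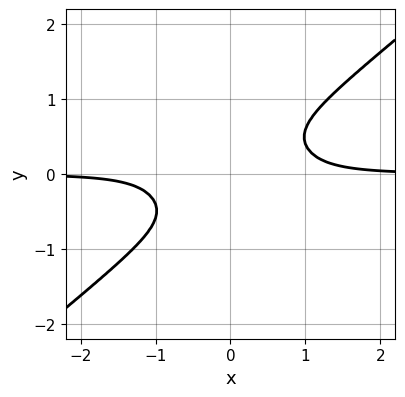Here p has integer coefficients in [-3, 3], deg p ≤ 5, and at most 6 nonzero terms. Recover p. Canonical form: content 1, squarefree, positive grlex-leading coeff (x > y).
(a) Degree: the shape is more complex than any degree-3 curve, so deg p = 4.
(b) Reading off the gridlines: the curve avoids every integer x-axis point in the box; the curve avoids every integer y-axis point in the box.
(c) Putting this together gives p.

3*x^3*y - 2*x*y^3 - 3*y^4 - 1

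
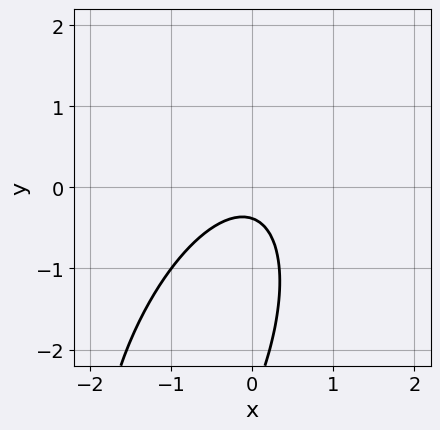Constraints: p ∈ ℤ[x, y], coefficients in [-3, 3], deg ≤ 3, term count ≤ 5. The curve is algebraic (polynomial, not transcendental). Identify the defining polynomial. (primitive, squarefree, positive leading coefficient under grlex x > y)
3*x^2 - 2*x*y + y^2 + 3*y + 1

deg p = 2.
Reading off the gridlines: the curve avoids every integer x-axis point in the box.
Assembling these constraints gives the stated polynomial.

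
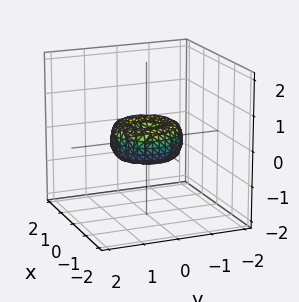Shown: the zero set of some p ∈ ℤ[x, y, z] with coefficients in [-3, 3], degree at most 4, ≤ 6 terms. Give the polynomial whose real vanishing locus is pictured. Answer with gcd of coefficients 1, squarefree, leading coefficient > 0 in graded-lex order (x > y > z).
x^4 + 2*x^2*y^2 + y^4 - x^2 - y^2 + z^2

1. The degree is 4 — a generic line meets the surface in up to 4 points.
2. Symmetry: the z-axis is an axis of rotation, so x and y enter only as x² + y².
3. Observable constraints: the x-axis gridline crossings are at x ∈ {-1, 0, 1}; a circular section at z = 0 has radius exactly 1.
4. The integer polynomial consistent with all of this is the stated p.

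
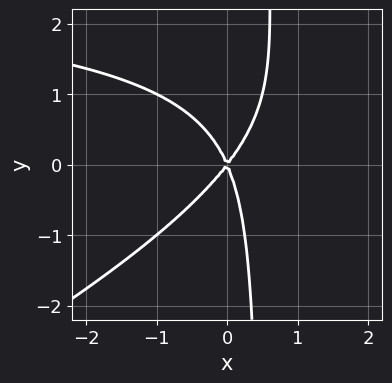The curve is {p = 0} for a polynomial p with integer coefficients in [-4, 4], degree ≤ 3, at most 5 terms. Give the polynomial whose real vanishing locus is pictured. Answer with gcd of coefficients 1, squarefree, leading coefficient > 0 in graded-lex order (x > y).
x^2*y - 2*x*y^2 - 3*x^2 + x*y + y^2

First, degree: no degree-2 curve has this shape, so deg p = 3.
Then, from the axis intercepts and sections: it crosses the x-axis at the gridline x = 0; it meets the y-axis at y = 0 (among the integer gridlines).
Finally, solving for integer coefficients yields p as stated.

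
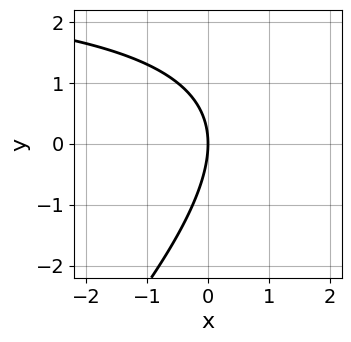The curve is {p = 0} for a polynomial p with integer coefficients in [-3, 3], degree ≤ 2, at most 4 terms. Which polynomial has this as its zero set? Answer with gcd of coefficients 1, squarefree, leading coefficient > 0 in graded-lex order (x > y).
x*y - y^2 - 3*x

deg p = 2. A generic line meets the curve in up to 2 points.
Reading off the gridlines: one y-axis crossing is at y = 0; it meets the x-axis at x = 0 (among the integer gridlines).
The integer polynomial consistent with all of this is the stated p.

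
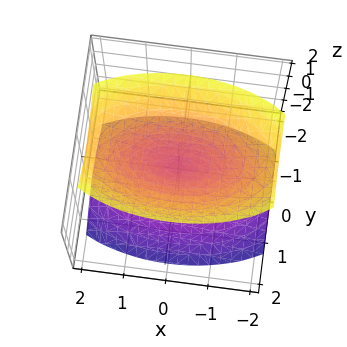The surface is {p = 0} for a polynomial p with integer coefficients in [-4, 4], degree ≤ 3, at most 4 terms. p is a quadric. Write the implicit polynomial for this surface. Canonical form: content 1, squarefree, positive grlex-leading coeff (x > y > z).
First, the picture has 2 separate pieces.
Next, the degree is 2 — a double cone through the origin; a quadric.
Then, symmetries: the z ↦ −z reflection is a symmetry, so z appears only in even powers; it's symmetric under x → −x, forcing even powers of x; mirror symmetry y ↦ −y ⇒ only even powers of y.
Then, against the integer gridlines: one y-axis crossing is at y = 0; it meets the x-axis at x = 0 (among the integer gridlines).
Finally, putting this together gives p.

x^2 + 3*y^2 - 2*z^2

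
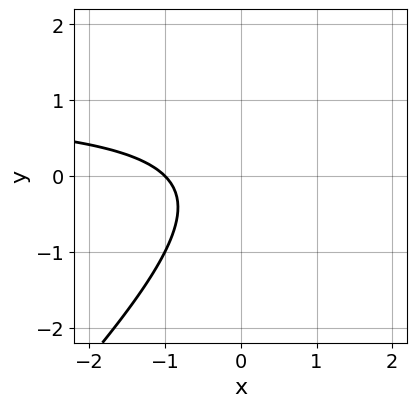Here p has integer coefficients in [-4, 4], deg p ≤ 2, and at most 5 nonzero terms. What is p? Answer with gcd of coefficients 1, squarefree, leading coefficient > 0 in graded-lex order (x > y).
First, degree: the shape is more complex than any degree-1 curve, so deg p = 2.
Next, checking where it meets the axes: it meets the x-axis at x = -1 (among the integer gridlines); it misses every integer gridline on the y-axis.
Finally, together with the visible shape, these determine p as stated.

x*y - y^2 - x - 1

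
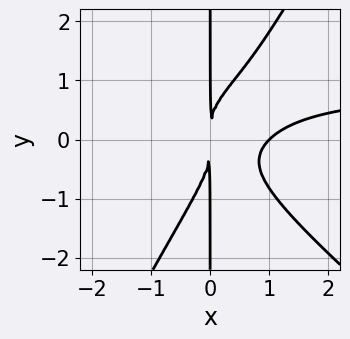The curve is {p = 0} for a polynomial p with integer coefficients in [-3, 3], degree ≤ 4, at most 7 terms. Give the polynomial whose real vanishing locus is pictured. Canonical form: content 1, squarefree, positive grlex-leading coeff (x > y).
deg p = 4. The shape is more complex than any degree-3 curve.
Checking where it meets the axes: one x-axis crossing is at x = 1; the visible y-axis segment lies entirely on the curve.
Fitting integer coefficients to these (and the overall shape) gives p.

3*x^3*y + 2*x^2*y^2 - 2*x*y^3 - 3*x^3 + 3*x^2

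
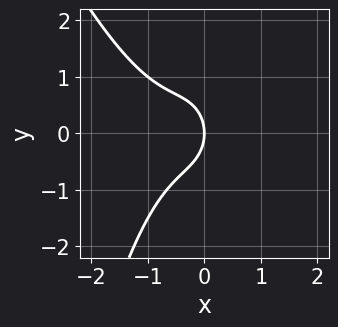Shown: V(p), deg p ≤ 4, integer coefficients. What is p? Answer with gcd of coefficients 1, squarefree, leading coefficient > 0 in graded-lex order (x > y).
3*x^3 + x^2*y + 3*x^2 + 2*y^2 + 3*x

deg p = 3. The shape is more complex than any degree-2 curve.
From the axis intercepts and sections: one x-axis crossing is at x = 0; it meets the y-axis at y = 0 (among the integer gridlines).
These observations pin down the coefficients.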